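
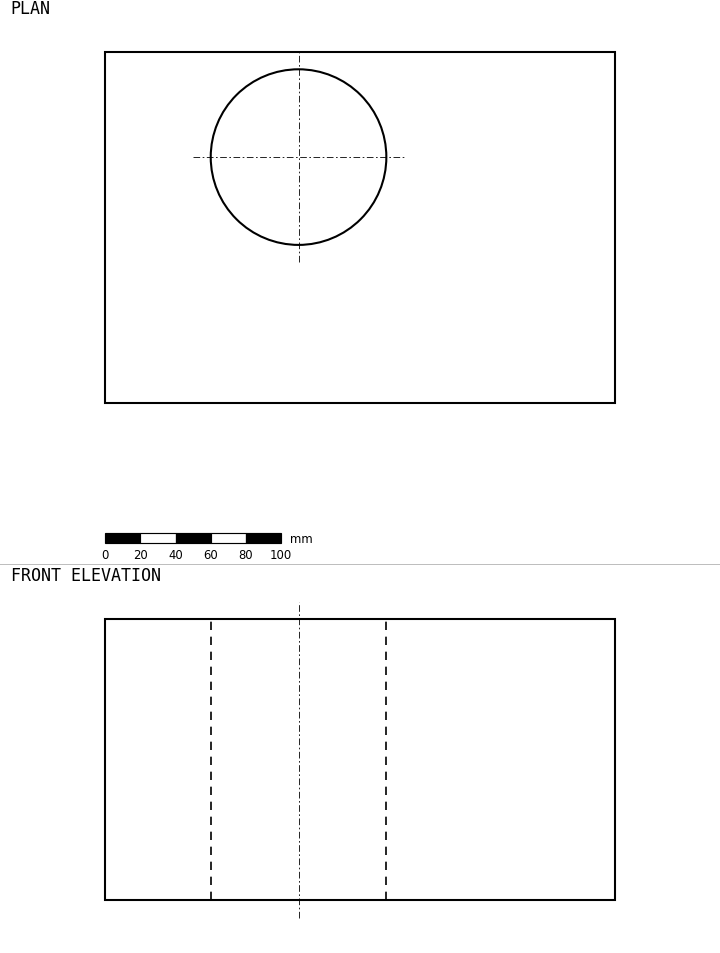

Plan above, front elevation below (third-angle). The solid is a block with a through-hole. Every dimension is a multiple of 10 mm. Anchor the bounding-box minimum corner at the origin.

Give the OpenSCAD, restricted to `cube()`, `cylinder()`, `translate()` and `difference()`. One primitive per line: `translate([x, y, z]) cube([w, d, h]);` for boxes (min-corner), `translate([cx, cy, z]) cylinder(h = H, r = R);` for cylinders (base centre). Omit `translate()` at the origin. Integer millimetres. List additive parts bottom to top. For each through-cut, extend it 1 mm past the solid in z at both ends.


difference() {
  cube([290, 200, 160]);
  translate([110, 140, -1]) cylinder(h = 162, r = 50);
}


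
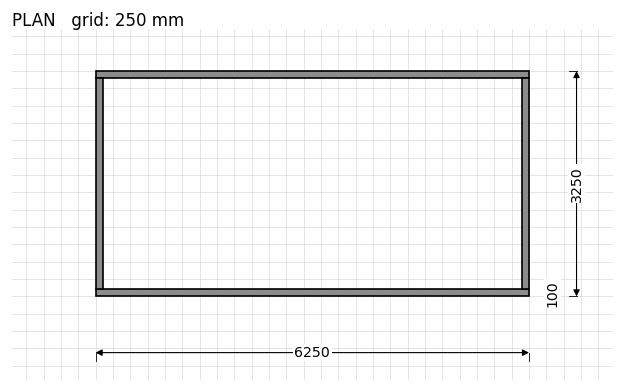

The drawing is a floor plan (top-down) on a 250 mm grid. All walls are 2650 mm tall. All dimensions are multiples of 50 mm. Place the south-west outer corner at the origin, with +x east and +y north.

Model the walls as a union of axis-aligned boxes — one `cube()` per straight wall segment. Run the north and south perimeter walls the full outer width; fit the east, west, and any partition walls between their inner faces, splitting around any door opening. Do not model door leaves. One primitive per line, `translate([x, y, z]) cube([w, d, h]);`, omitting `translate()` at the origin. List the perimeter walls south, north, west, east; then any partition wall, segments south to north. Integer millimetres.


cube([6250, 100, 2650]);
translate([0, 3150, 0]) cube([6250, 100, 2650]);
translate([0, 100, 0]) cube([100, 3050, 2650]);
translate([6150, 100, 0]) cube([100, 3050, 2650]);


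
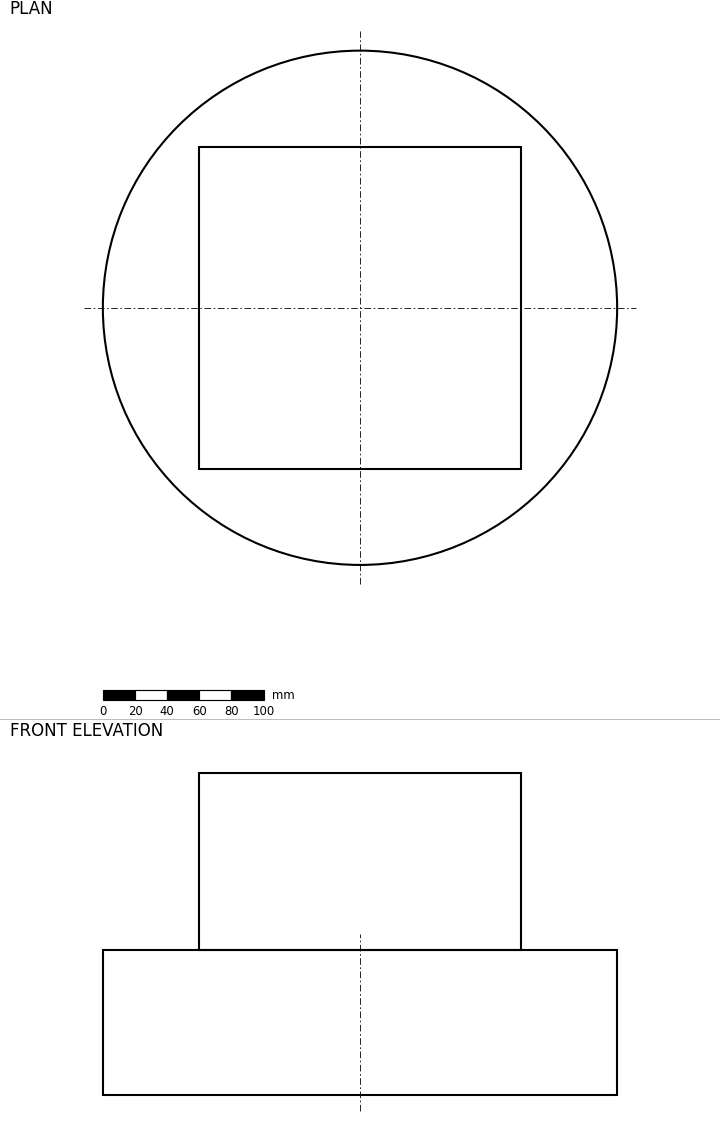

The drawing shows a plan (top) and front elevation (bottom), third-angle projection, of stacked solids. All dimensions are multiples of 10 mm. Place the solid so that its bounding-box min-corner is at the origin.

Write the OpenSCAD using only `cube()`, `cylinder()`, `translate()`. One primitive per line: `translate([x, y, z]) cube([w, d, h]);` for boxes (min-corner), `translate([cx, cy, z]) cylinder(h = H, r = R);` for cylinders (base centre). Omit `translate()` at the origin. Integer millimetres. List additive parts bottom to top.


translate([160, 160, 0]) cylinder(h = 90, r = 160);
translate([60, 60, 90]) cube([200, 200, 110]);


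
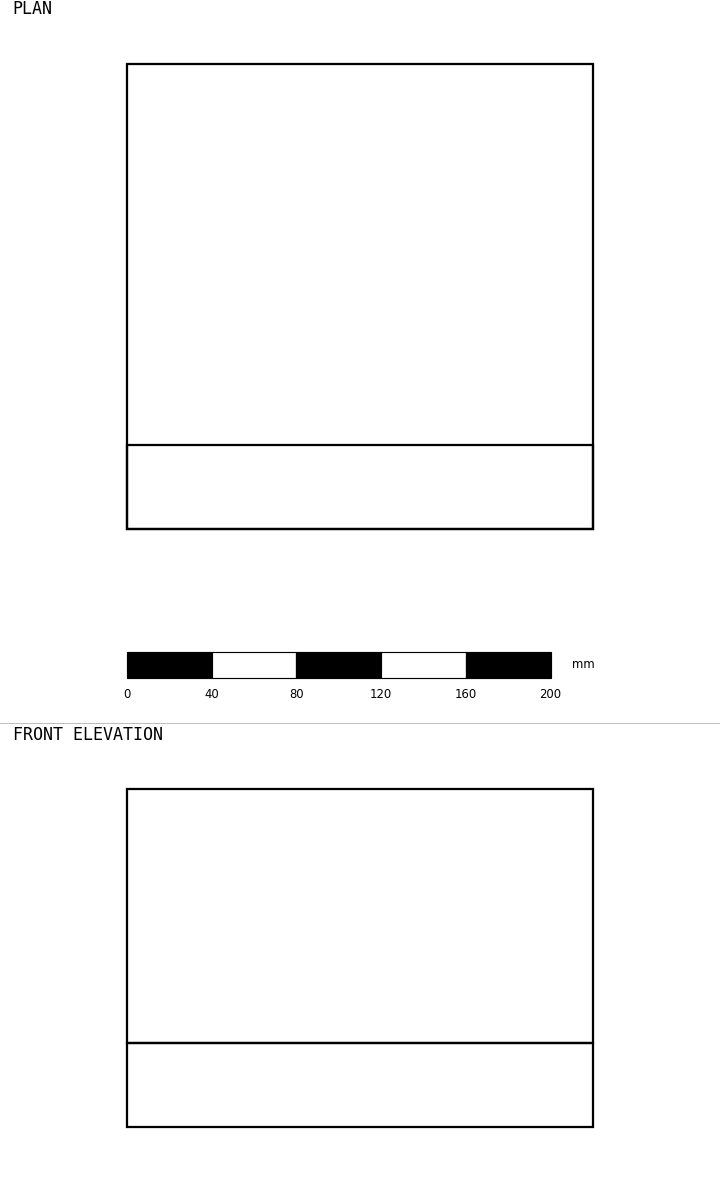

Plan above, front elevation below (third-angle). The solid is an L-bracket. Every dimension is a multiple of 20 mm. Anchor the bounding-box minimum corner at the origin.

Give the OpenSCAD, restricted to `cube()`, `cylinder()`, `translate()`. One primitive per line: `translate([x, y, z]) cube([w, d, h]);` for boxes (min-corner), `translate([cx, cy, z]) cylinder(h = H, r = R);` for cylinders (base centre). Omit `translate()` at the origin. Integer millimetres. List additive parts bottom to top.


cube([220, 220, 40]);
translate([0, 0, 40]) cube([220, 40, 120]);


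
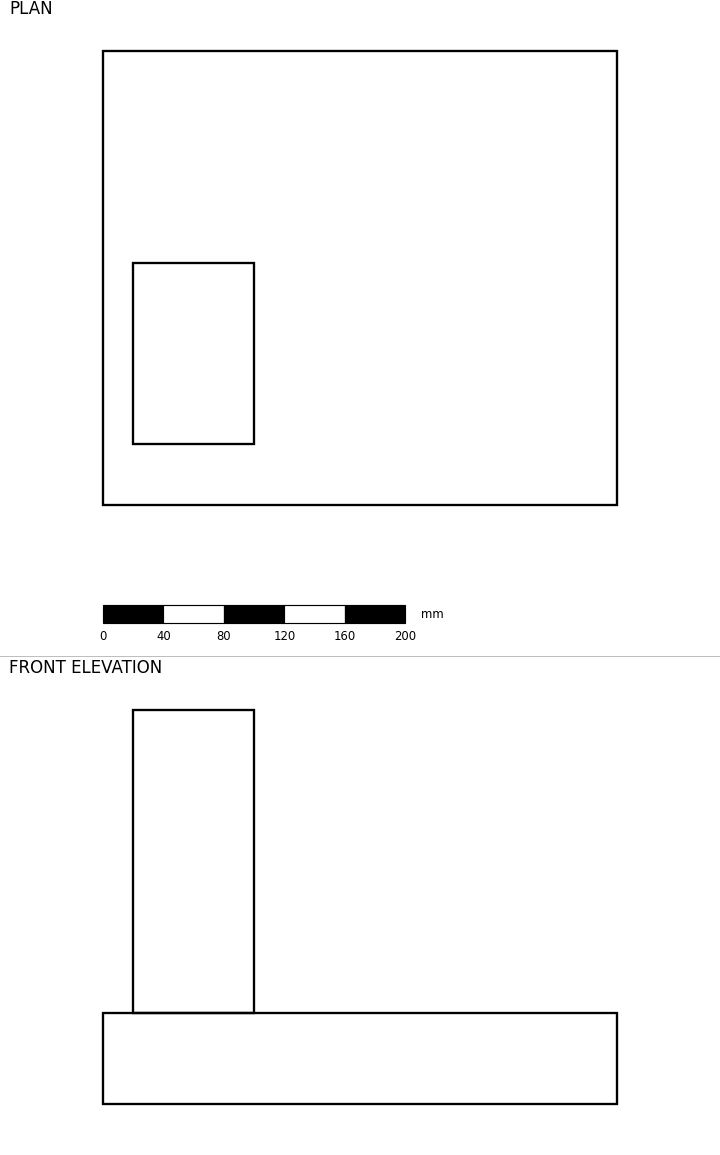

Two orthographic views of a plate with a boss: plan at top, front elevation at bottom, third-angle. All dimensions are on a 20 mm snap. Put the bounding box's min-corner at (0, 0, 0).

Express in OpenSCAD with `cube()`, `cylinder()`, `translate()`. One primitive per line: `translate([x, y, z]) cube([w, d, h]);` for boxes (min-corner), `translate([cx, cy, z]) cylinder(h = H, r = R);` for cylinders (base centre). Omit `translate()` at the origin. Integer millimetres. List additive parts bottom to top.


cube([340, 300, 60]);
translate([20, 40, 60]) cube([80, 120, 200]);


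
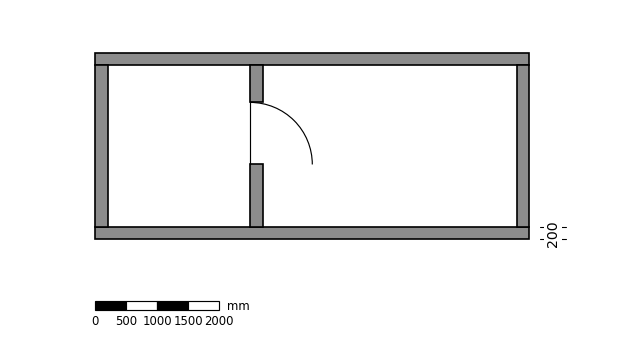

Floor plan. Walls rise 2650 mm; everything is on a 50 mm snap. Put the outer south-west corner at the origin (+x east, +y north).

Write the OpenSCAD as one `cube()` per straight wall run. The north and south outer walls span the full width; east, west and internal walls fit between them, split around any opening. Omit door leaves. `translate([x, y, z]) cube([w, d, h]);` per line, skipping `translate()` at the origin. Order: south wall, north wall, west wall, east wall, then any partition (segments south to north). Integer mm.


cube([7000, 200, 2650]);
translate([0, 2800, 0]) cube([7000, 200, 2650]);
translate([0, 200, 0]) cube([200, 2600, 2650]);
translate([6800, 200, 0]) cube([200, 2600, 2650]);
translate([2500, 200, 0]) cube([200, 1000, 2650]);
translate([2500, 2200, 0]) cube([200, 600, 2650]);


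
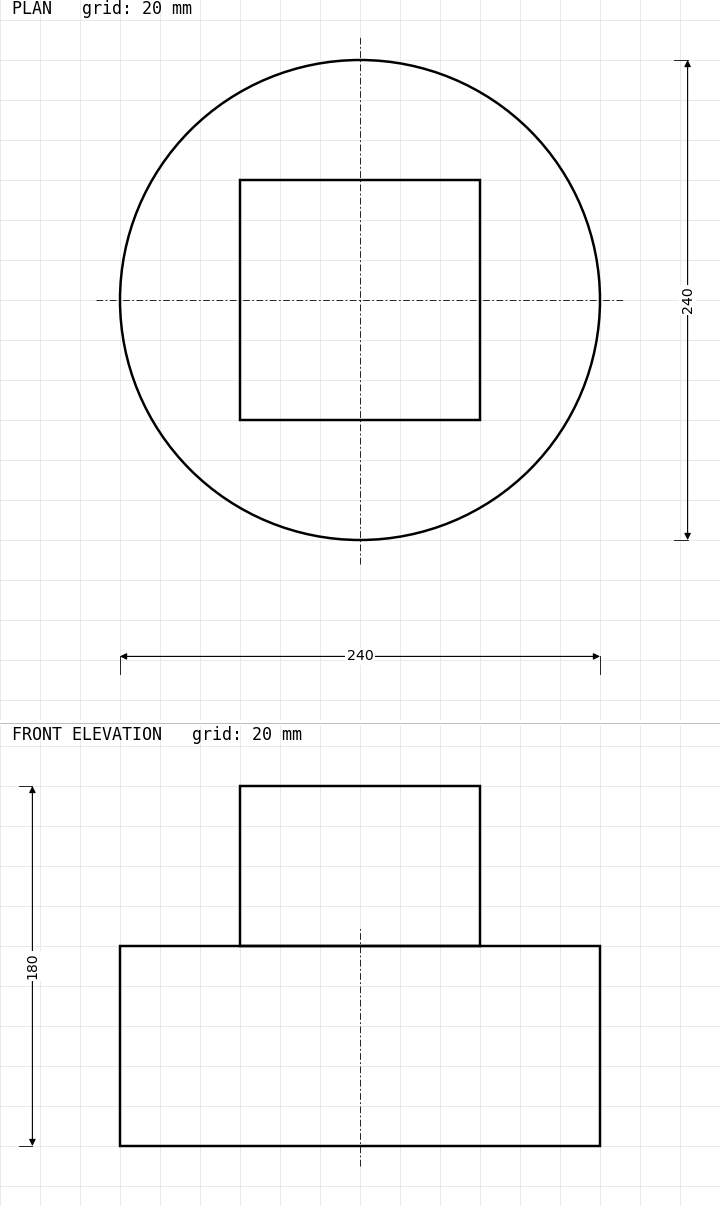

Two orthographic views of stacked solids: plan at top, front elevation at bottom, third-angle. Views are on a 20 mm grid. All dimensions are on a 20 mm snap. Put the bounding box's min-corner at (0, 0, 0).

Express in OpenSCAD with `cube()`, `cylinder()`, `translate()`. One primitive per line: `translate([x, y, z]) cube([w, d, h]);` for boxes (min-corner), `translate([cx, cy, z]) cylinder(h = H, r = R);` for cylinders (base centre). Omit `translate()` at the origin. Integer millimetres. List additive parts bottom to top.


translate([120, 120, 0]) cylinder(h = 100, r = 120);
translate([60, 60, 100]) cube([120, 120, 80]);


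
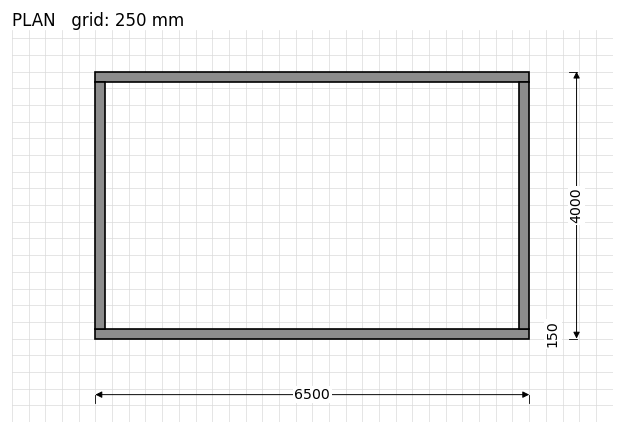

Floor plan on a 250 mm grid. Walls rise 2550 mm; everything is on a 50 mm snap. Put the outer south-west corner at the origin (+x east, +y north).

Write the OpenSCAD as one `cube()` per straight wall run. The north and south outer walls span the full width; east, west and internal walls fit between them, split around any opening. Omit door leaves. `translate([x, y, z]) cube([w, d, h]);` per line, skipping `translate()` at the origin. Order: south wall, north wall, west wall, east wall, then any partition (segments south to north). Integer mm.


cube([6500, 150, 2550]);
translate([0, 3850, 0]) cube([6500, 150, 2550]);
translate([0, 150, 0]) cube([150, 3700, 2550]);
translate([6350, 150, 0]) cube([150, 3700, 2550]);


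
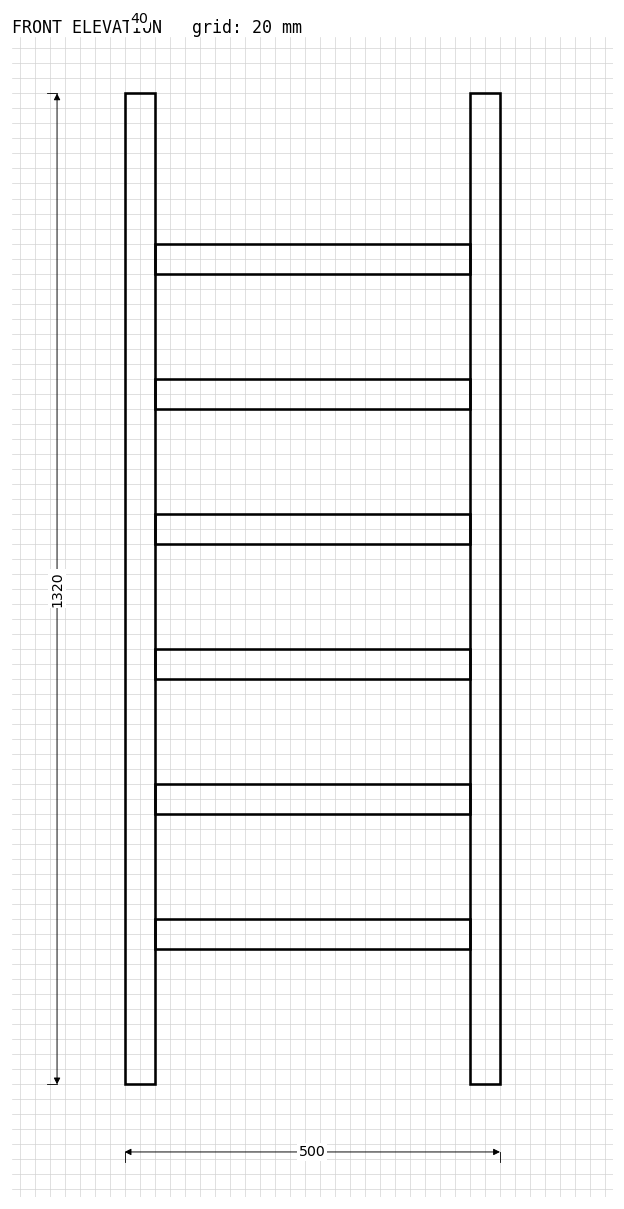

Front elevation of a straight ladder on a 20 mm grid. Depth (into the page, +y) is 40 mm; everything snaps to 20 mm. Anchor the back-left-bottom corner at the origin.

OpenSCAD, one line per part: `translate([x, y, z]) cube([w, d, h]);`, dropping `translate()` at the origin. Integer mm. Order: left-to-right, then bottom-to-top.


cube([40, 40, 1320]);
translate([40, 0, 180]) cube([420, 40, 40]);
translate([40, 0, 360]) cube([420, 40, 40]);
translate([40, 0, 540]) cube([420, 40, 40]);
translate([40, 0, 720]) cube([420, 40, 40]);
translate([40, 0, 900]) cube([420, 40, 40]);
translate([40, 0, 1080]) cube([420, 40, 40]);
translate([460, 0, 0]) cube([40, 40, 1320]);


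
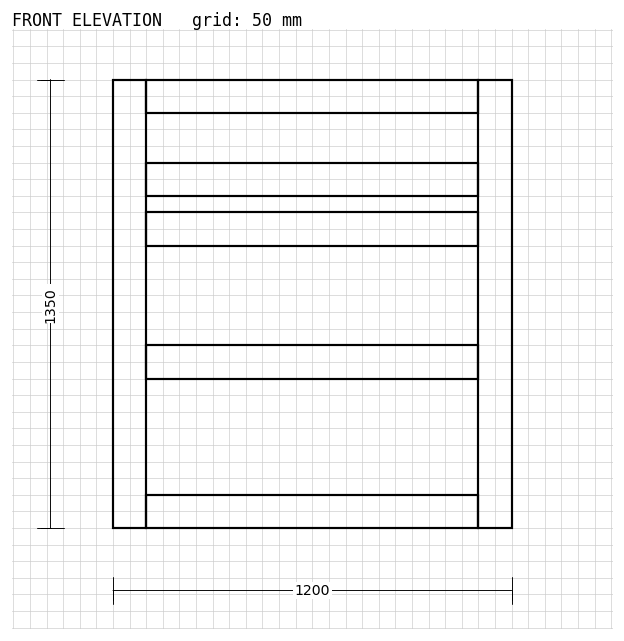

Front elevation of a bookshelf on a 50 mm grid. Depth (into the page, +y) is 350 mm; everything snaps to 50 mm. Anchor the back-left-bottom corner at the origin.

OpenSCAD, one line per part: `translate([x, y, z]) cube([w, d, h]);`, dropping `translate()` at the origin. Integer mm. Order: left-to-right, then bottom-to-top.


cube([100, 350, 1350]);
translate([100, 0, 0]) cube([1000, 350, 100]);
translate([100, 0, 450]) cube([1000, 350, 100]);
translate([100, 0, 850]) cube([1000, 350, 100]);
translate([100, 0, 1000]) cube([1000, 350, 100]);
translate([100, 0, 1250]) cube([1000, 350, 100]);
translate([1100, 0, 0]) cube([100, 350, 1350]);


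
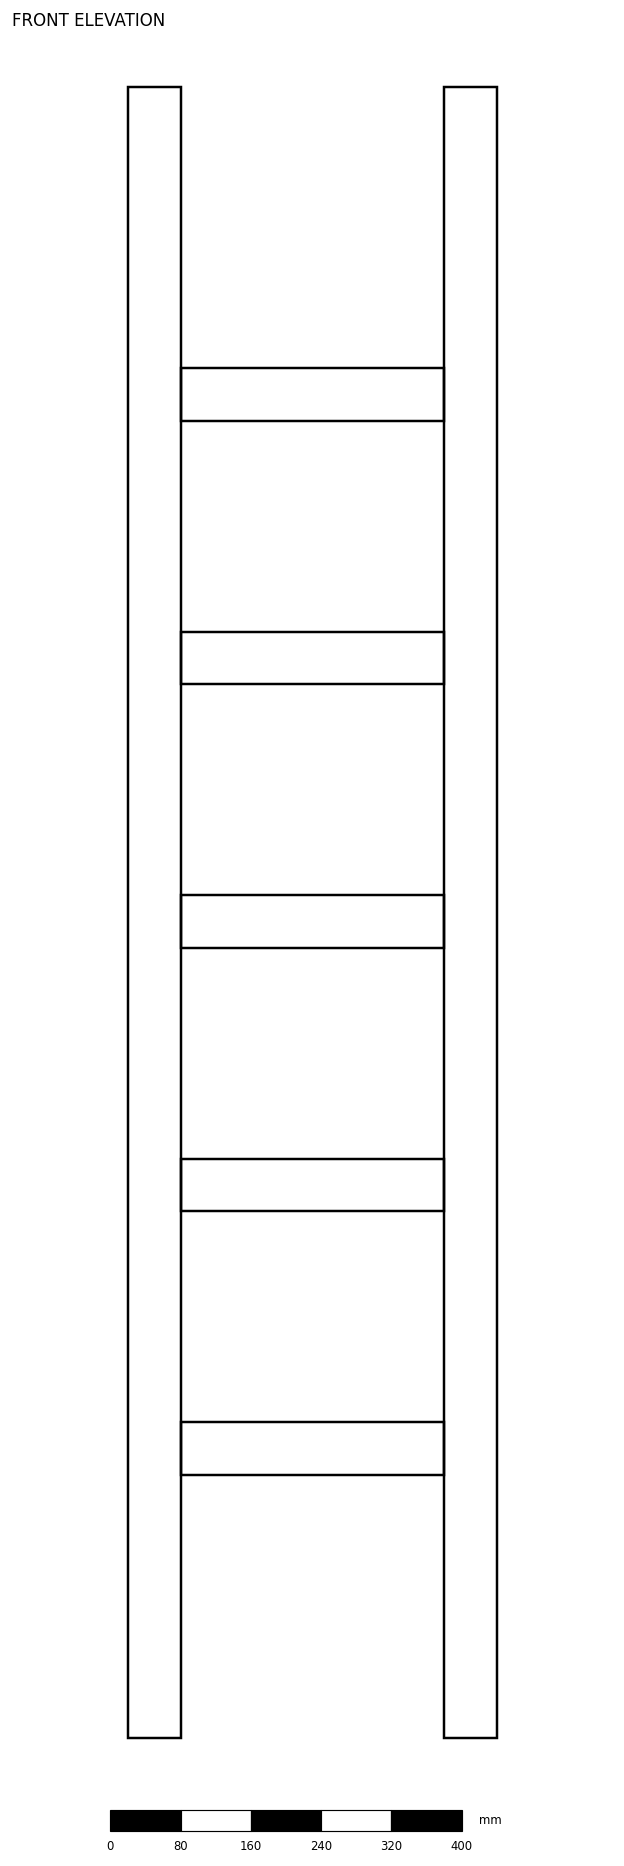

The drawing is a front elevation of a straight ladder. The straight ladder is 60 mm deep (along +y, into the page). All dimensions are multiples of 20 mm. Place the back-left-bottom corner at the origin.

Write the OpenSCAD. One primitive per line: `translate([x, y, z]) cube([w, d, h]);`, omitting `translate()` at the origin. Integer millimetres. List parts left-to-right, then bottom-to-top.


cube([60, 60, 1880]);
translate([60, 0, 300]) cube([300, 60, 60]);
translate([60, 0, 600]) cube([300, 60, 60]);
translate([60, 0, 900]) cube([300, 60, 60]);
translate([60, 0, 1200]) cube([300, 60, 60]);
translate([60, 0, 1500]) cube([300, 60, 60]);
translate([360, 0, 0]) cube([60, 60, 1880]);


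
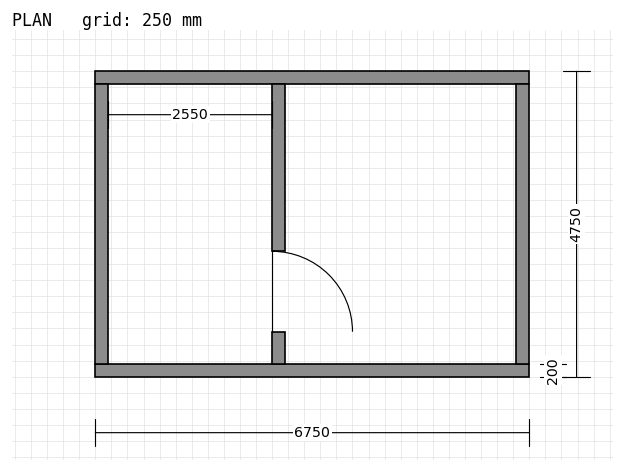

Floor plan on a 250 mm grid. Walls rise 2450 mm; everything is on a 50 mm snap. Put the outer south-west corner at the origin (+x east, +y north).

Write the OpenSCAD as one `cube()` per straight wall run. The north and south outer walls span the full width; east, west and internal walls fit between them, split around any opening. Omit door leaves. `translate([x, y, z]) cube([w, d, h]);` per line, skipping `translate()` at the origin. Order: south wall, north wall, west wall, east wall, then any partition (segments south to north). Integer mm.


cube([6750, 200, 2450]);
translate([0, 4550, 0]) cube([6750, 200, 2450]);
translate([0, 200, 0]) cube([200, 4350, 2450]);
translate([6550, 200, 0]) cube([200, 4350, 2450]);
translate([2750, 200, 0]) cube([200, 500, 2450]);
translate([2750, 1950, 0]) cube([200, 2600, 2450]);


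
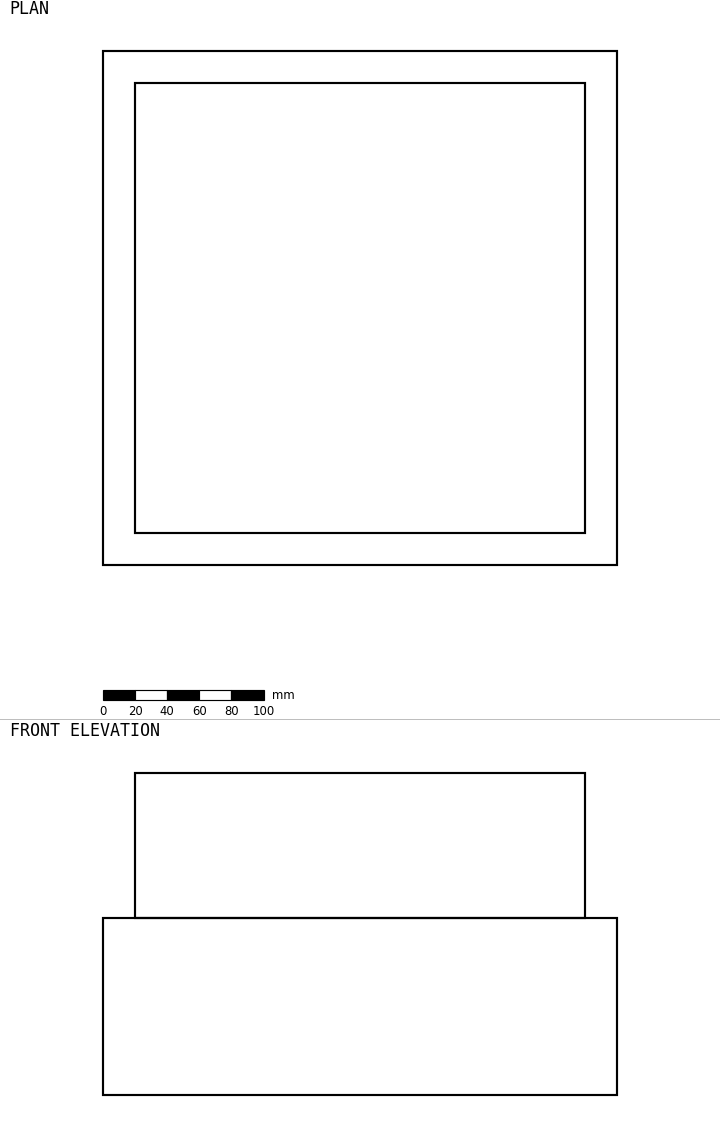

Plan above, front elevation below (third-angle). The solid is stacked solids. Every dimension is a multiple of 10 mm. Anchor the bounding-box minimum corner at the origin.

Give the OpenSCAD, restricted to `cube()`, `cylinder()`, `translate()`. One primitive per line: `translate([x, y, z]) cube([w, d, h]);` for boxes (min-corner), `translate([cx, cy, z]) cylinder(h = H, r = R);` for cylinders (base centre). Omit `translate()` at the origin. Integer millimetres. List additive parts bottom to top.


cube([320, 320, 110]);
translate([20, 20, 110]) cube([280, 280, 90]);


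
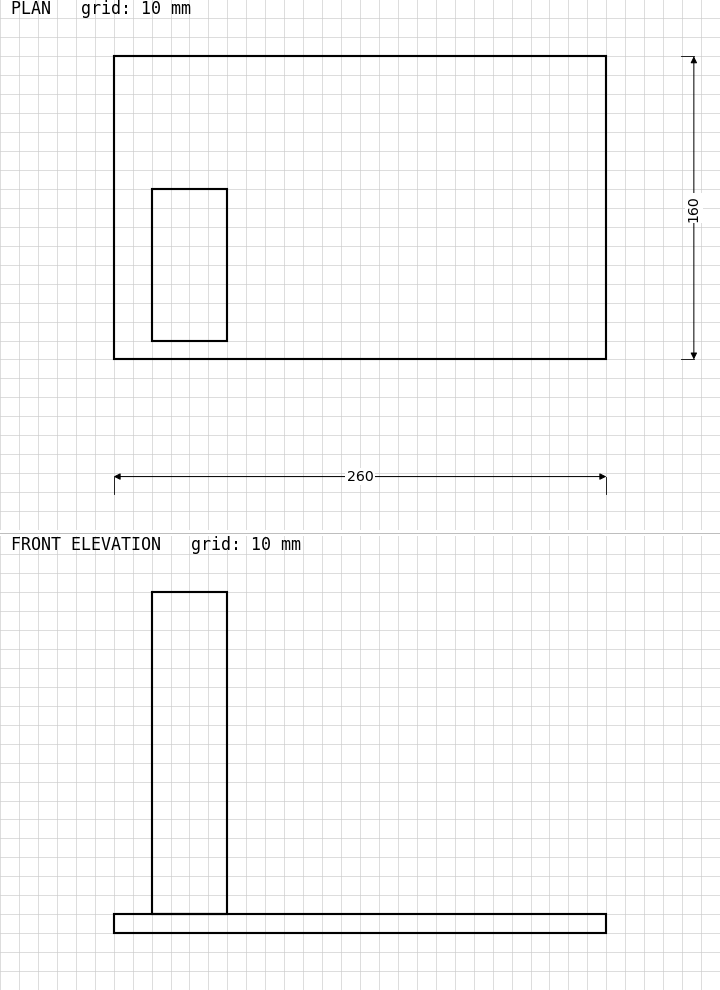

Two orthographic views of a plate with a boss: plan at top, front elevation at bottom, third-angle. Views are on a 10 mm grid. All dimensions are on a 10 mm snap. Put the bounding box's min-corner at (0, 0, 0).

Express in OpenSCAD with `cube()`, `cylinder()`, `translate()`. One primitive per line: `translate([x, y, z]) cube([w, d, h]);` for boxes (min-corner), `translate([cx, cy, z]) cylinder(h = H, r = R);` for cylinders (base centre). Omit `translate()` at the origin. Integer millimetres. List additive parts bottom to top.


cube([260, 160, 10]);
translate([20, 10, 10]) cube([40, 80, 170]);


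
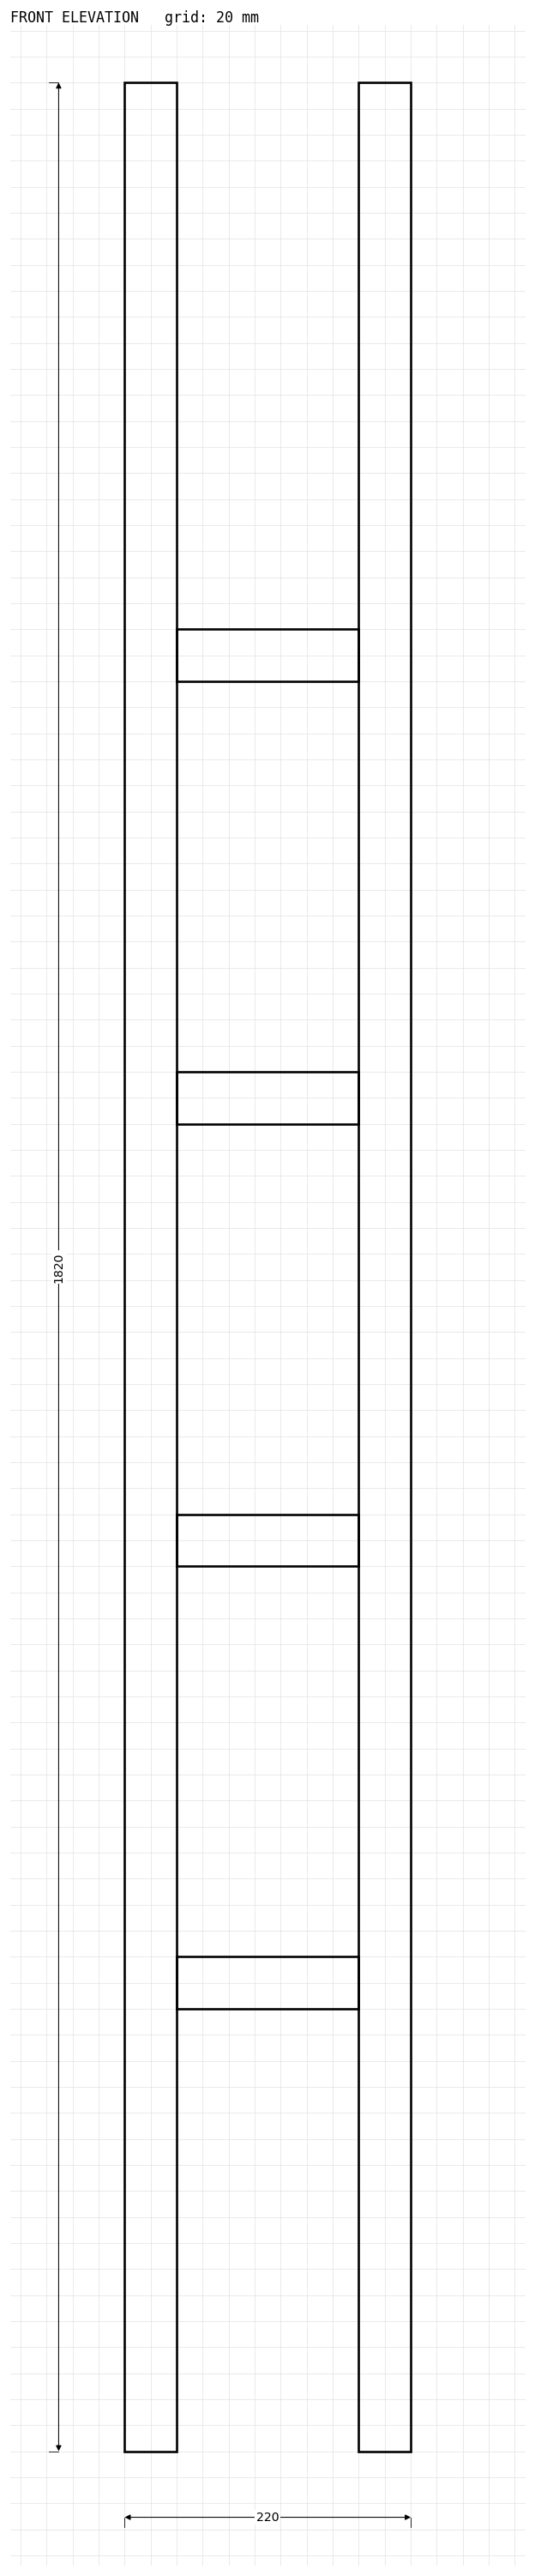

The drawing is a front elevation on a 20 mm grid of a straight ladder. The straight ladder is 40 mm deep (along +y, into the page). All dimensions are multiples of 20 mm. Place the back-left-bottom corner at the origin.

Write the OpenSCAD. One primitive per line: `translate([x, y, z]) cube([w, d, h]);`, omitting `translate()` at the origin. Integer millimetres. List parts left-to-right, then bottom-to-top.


cube([40, 40, 1820]);
translate([40, 0, 340]) cube([140, 40, 40]);
translate([40, 0, 680]) cube([140, 40, 40]);
translate([40, 0, 1020]) cube([140, 40, 40]);
translate([40, 0, 1360]) cube([140, 40, 40]);
translate([180, 0, 0]) cube([40, 40, 1820]);


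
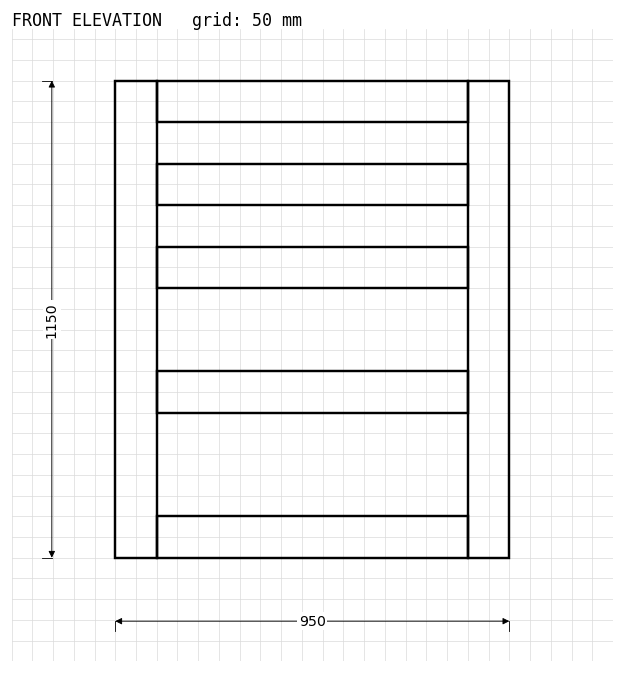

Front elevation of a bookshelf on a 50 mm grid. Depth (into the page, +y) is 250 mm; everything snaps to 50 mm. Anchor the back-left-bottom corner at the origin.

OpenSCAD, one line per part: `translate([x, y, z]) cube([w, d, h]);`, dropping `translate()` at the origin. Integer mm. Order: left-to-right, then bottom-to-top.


cube([100, 250, 1150]);
translate([100, 0, 0]) cube([750, 250, 100]);
translate([100, 0, 350]) cube([750, 250, 100]);
translate([100, 0, 650]) cube([750, 250, 100]);
translate([100, 0, 850]) cube([750, 250, 100]);
translate([100, 0, 1050]) cube([750, 250, 100]);
translate([850, 0, 0]) cube([100, 250, 1150]);


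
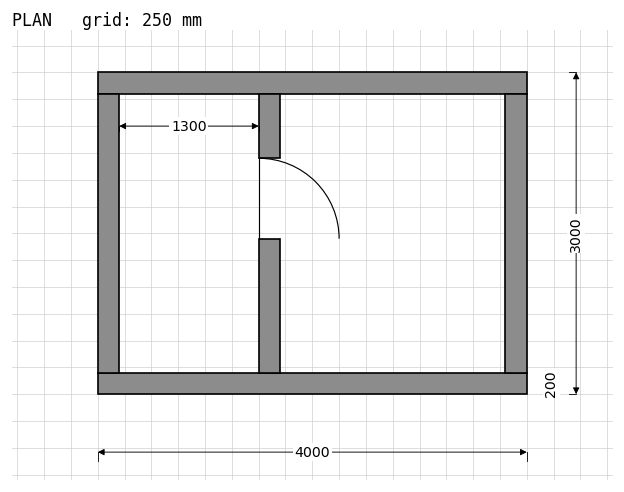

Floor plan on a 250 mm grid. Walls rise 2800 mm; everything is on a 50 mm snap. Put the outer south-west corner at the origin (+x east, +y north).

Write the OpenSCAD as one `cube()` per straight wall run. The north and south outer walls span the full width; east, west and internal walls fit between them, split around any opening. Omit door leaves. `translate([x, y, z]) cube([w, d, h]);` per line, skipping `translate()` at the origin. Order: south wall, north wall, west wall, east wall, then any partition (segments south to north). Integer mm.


cube([4000, 200, 2800]);
translate([0, 2800, 0]) cube([4000, 200, 2800]);
translate([0, 200, 0]) cube([200, 2600, 2800]);
translate([3800, 200, 0]) cube([200, 2600, 2800]);
translate([1500, 200, 0]) cube([200, 1250, 2800]);
translate([1500, 2200, 0]) cube([200, 600, 2800]);


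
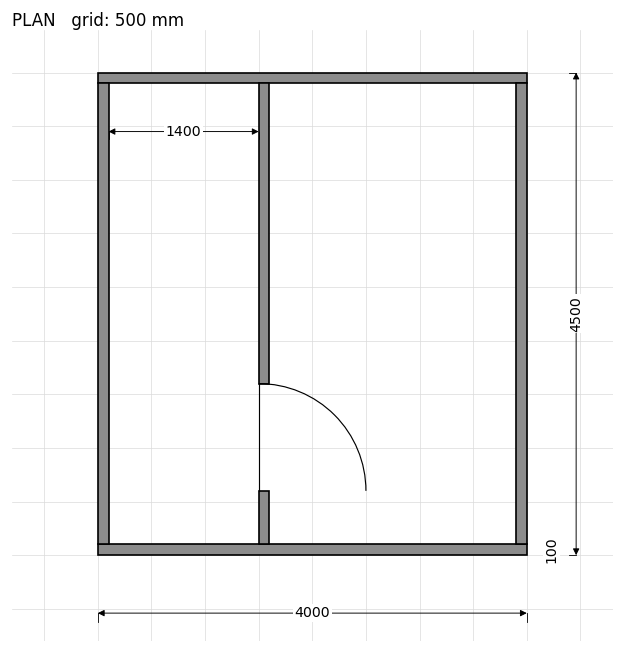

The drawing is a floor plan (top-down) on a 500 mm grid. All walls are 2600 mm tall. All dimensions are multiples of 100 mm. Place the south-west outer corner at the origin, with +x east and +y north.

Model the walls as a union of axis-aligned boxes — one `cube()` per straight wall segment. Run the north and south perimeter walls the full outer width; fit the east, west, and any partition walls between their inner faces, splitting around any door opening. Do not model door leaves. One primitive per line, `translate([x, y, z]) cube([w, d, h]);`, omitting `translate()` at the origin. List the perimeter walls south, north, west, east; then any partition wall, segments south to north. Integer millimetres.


cube([4000, 100, 2600]);
translate([0, 4400, 0]) cube([4000, 100, 2600]);
translate([0, 100, 0]) cube([100, 4300, 2600]);
translate([3900, 100, 0]) cube([100, 4300, 2600]);
translate([1500, 100, 0]) cube([100, 500, 2600]);
translate([1500, 1600, 0]) cube([100, 2800, 2600]);


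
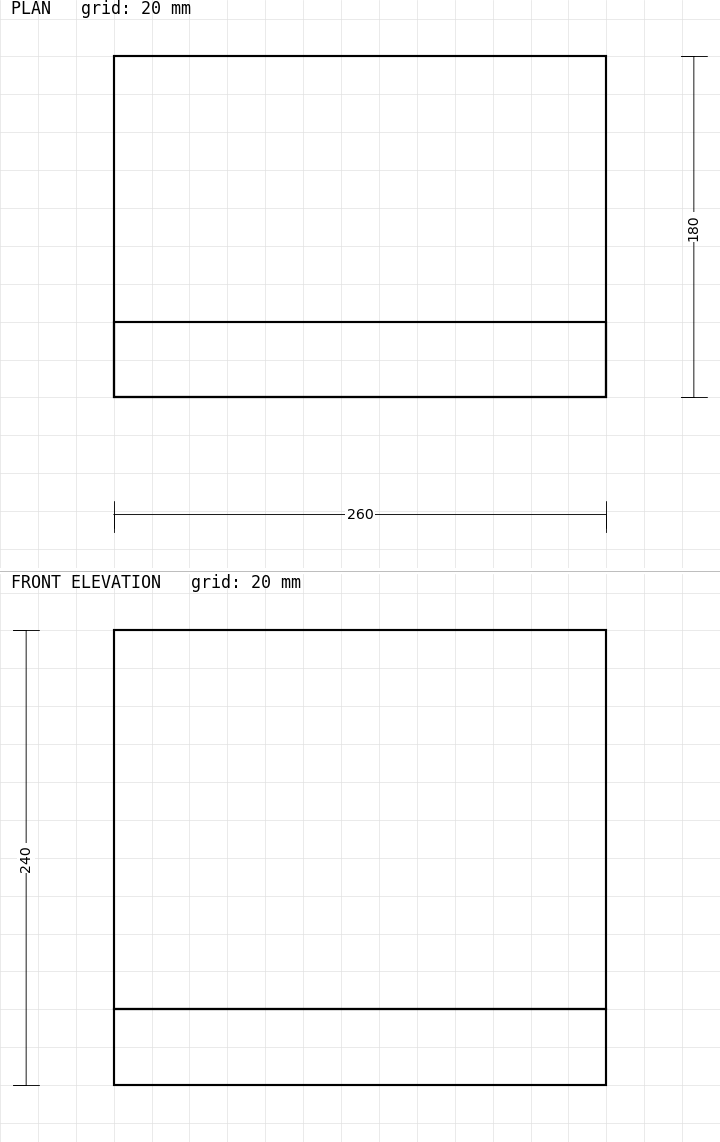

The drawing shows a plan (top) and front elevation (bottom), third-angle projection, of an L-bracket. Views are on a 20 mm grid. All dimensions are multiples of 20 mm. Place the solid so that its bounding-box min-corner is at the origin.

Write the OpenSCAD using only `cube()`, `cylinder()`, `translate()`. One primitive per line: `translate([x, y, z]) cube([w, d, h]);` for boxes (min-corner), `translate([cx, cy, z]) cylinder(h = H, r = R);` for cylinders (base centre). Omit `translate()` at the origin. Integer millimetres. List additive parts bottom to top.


cube([260, 180, 40]);
translate([0, 0, 40]) cube([260, 40, 200]);


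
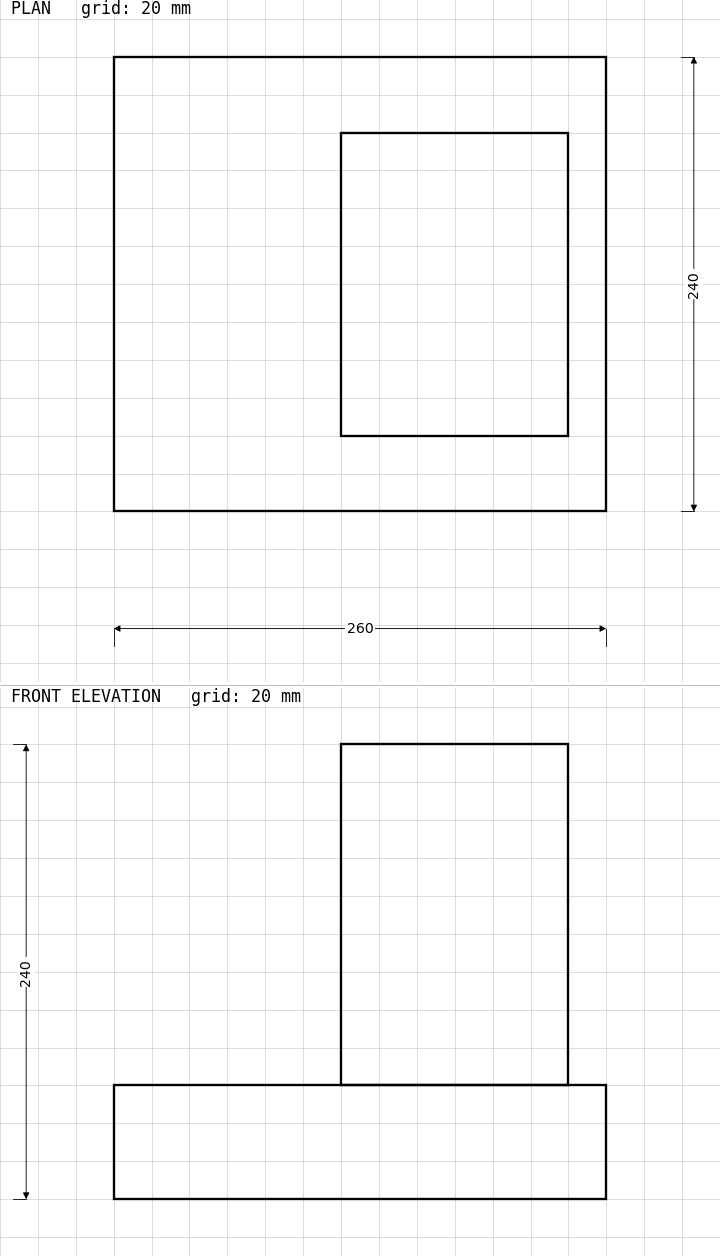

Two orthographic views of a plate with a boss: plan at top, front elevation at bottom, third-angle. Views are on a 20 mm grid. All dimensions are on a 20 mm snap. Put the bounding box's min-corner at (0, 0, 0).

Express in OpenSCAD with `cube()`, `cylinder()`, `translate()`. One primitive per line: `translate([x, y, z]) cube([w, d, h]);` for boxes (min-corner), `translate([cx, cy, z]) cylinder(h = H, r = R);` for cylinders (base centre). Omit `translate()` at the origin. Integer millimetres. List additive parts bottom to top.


cube([260, 240, 60]);
translate([120, 40, 60]) cube([120, 160, 180]);


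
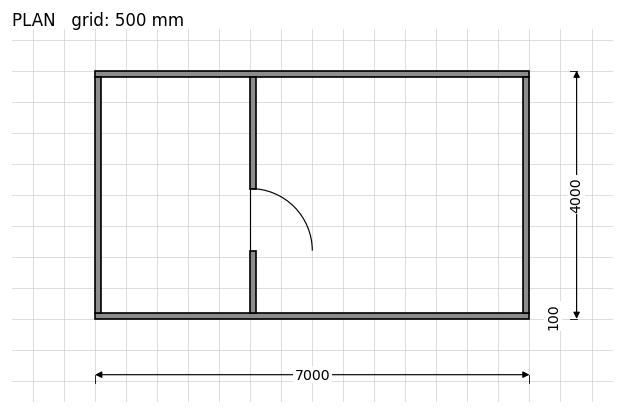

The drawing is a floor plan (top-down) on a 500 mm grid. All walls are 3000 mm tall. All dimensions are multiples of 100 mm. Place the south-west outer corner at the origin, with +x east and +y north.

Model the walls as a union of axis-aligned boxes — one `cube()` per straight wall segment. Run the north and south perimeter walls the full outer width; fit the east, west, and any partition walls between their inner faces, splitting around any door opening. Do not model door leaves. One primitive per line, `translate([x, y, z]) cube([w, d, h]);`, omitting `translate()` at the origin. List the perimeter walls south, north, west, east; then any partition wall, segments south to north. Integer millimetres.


cube([7000, 100, 3000]);
translate([0, 3900, 0]) cube([7000, 100, 3000]);
translate([0, 100, 0]) cube([100, 3800, 3000]);
translate([6900, 100, 0]) cube([100, 3800, 3000]);
translate([2500, 100, 0]) cube([100, 1000, 3000]);
translate([2500, 2100, 0]) cube([100, 1800, 3000]);


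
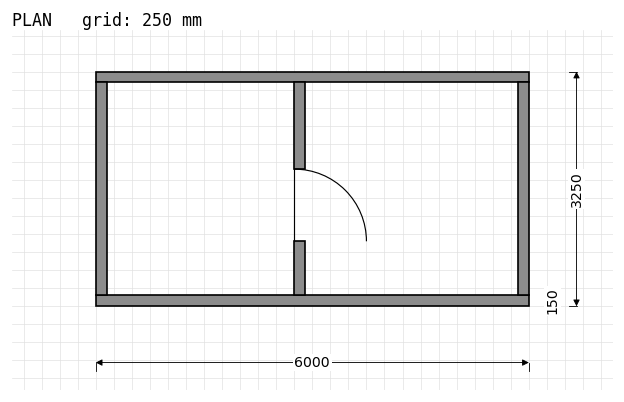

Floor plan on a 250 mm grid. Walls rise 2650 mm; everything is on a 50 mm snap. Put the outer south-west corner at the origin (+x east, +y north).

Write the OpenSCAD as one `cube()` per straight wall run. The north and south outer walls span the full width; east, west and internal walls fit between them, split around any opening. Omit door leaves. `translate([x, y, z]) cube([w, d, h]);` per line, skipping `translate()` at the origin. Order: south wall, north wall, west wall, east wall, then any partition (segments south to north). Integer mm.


cube([6000, 150, 2650]);
translate([0, 3100, 0]) cube([6000, 150, 2650]);
translate([0, 150, 0]) cube([150, 2950, 2650]);
translate([5850, 150, 0]) cube([150, 2950, 2650]);
translate([2750, 150, 0]) cube([150, 750, 2650]);
translate([2750, 1900, 0]) cube([150, 1200, 2650]);


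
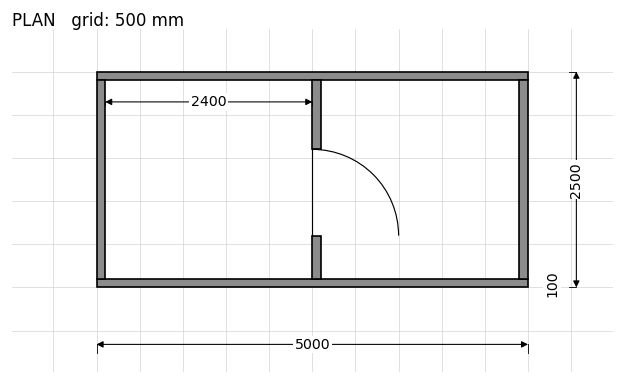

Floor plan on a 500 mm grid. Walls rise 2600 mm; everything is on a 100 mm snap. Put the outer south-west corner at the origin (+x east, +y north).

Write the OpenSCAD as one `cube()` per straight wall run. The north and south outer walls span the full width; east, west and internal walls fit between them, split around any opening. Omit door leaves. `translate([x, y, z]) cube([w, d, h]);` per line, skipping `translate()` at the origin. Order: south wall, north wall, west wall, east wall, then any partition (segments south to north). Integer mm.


cube([5000, 100, 2600]);
translate([0, 2400, 0]) cube([5000, 100, 2600]);
translate([0, 100, 0]) cube([100, 2300, 2600]);
translate([4900, 100, 0]) cube([100, 2300, 2600]);
translate([2500, 100, 0]) cube([100, 500, 2600]);
translate([2500, 1600, 0]) cube([100, 800, 2600]);


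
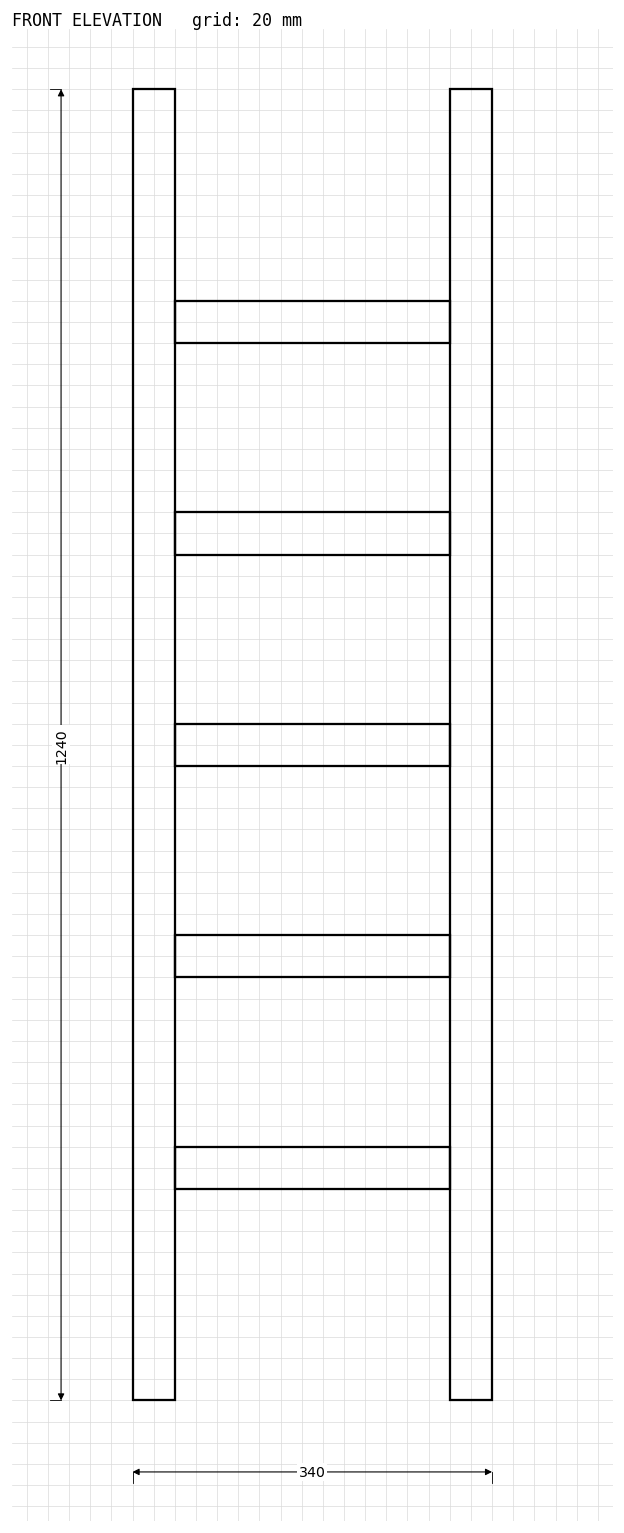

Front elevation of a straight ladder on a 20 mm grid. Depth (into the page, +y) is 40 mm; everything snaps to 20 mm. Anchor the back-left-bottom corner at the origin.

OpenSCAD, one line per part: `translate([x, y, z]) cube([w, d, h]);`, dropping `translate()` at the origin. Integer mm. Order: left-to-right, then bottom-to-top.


cube([40, 40, 1240]);
translate([40, 0, 200]) cube([260, 40, 40]);
translate([40, 0, 400]) cube([260, 40, 40]);
translate([40, 0, 600]) cube([260, 40, 40]);
translate([40, 0, 800]) cube([260, 40, 40]);
translate([40, 0, 1000]) cube([260, 40, 40]);
translate([300, 0, 0]) cube([40, 40, 1240]);


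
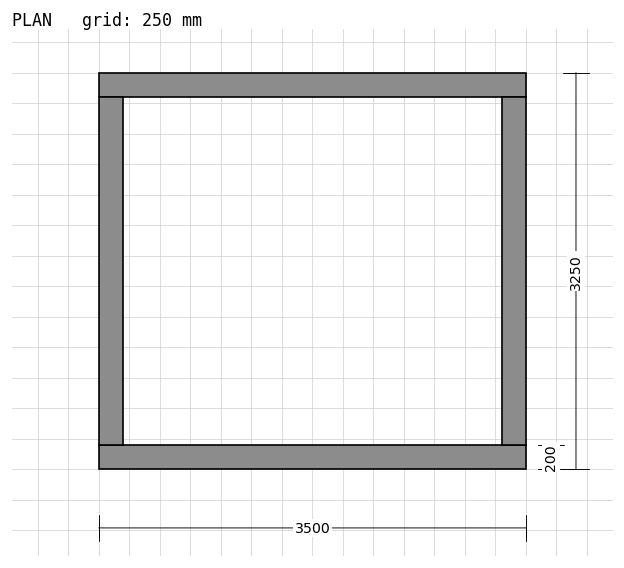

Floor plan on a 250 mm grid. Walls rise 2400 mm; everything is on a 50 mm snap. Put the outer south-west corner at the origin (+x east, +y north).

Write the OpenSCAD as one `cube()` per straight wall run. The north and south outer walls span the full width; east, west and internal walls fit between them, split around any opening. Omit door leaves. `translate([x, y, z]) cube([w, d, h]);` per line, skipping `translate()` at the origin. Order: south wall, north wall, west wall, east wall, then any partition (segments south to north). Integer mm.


cube([3500, 200, 2400]);
translate([0, 3050, 0]) cube([3500, 200, 2400]);
translate([0, 200, 0]) cube([200, 2850, 2400]);
translate([3300, 200, 0]) cube([200, 2850, 2400]);


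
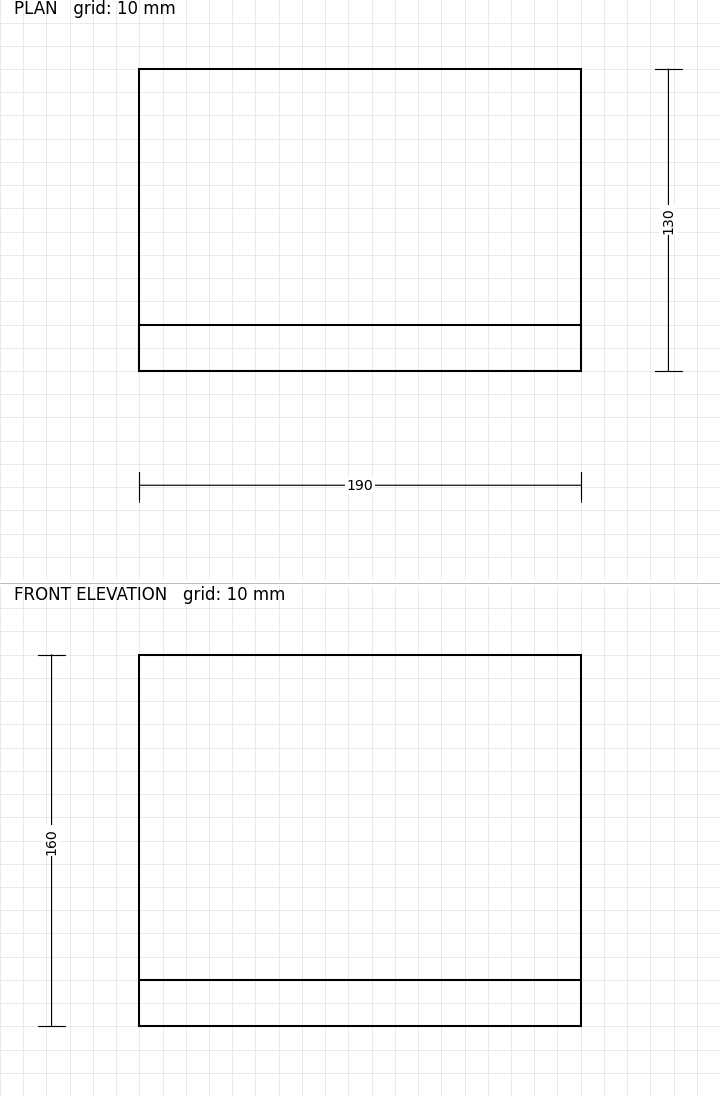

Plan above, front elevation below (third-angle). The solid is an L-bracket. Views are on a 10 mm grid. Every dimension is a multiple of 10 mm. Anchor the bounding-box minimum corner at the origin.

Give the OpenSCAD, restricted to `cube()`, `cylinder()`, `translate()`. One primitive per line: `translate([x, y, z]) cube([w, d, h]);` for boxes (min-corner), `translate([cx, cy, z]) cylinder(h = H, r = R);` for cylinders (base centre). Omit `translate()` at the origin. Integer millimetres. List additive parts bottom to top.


cube([190, 130, 20]);
translate([0, 0, 20]) cube([190, 20, 140]);


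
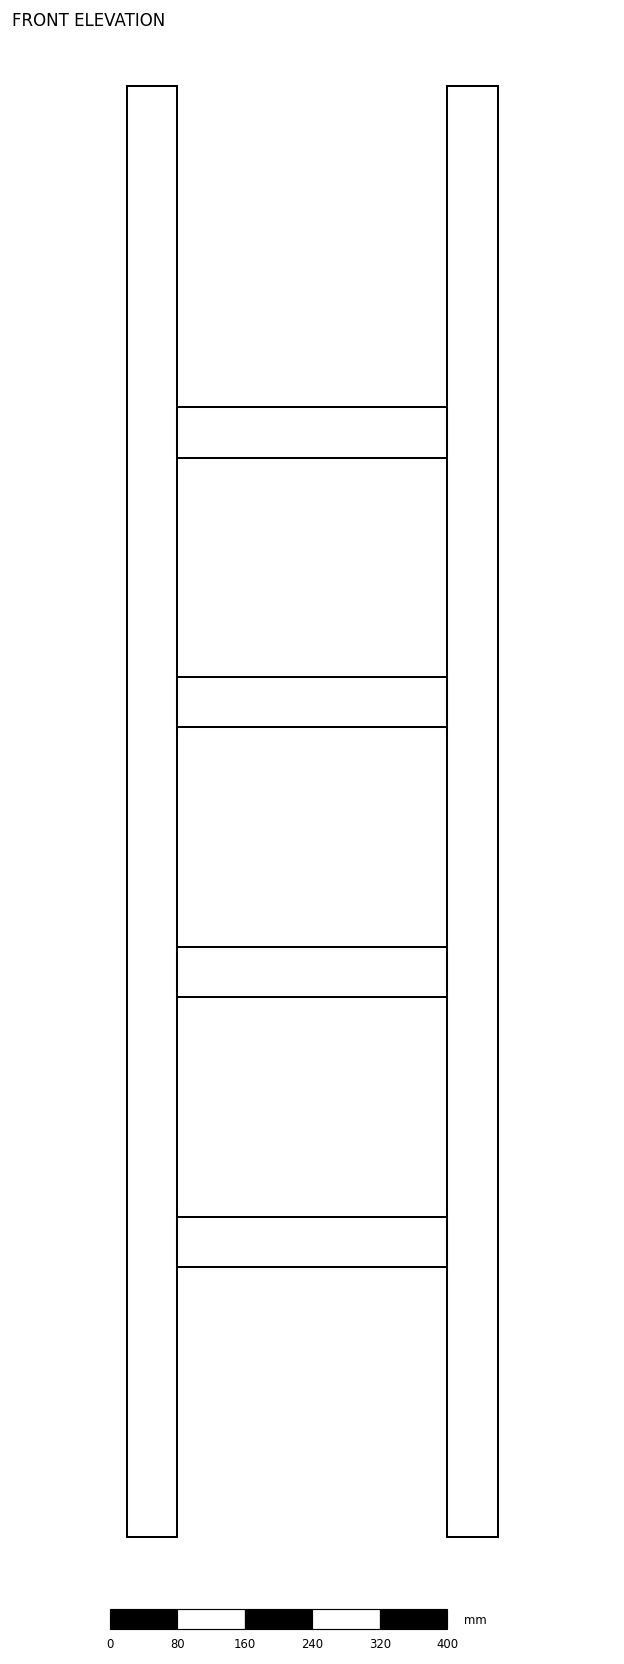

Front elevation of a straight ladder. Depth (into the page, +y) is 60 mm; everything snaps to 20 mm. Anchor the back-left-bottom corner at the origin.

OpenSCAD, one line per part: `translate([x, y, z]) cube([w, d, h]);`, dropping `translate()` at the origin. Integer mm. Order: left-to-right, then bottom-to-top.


cube([60, 60, 1720]);
translate([60, 0, 320]) cube([320, 60, 60]);
translate([60, 0, 640]) cube([320, 60, 60]);
translate([60, 0, 960]) cube([320, 60, 60]);
translate([60, 0, 1280]) cube([320, 60, 60]);
translate([380, 0, 0]) cube([60, 60, 1720]);


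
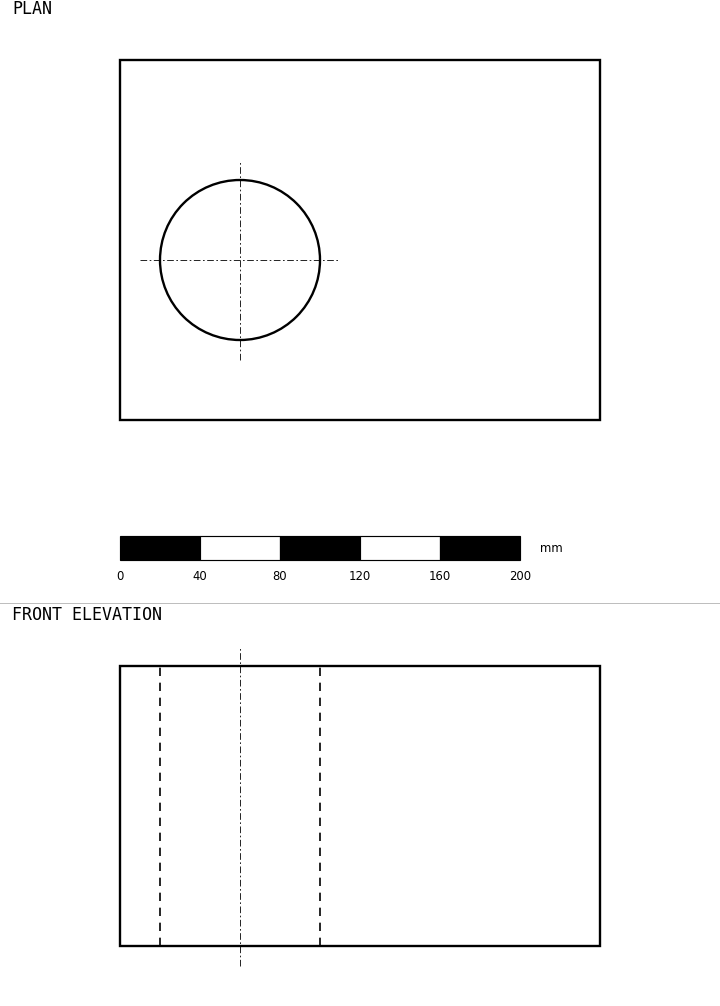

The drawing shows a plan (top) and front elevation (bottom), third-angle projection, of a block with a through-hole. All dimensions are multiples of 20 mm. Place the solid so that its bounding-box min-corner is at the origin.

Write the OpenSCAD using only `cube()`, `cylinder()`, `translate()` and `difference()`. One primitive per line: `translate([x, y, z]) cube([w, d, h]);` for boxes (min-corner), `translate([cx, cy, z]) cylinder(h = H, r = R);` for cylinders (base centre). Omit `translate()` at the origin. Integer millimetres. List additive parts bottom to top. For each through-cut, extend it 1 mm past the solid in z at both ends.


difference() {
  cube([240, 180, 140]);
  translate([60, 80, -1]) cylinder(h = 142, r = 40);
}


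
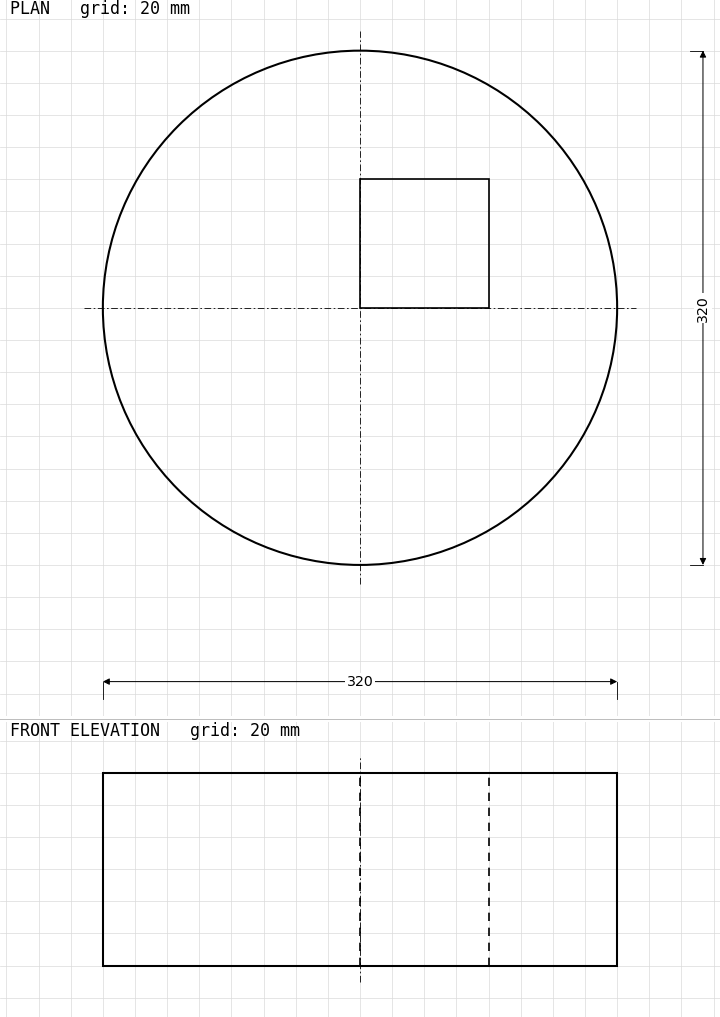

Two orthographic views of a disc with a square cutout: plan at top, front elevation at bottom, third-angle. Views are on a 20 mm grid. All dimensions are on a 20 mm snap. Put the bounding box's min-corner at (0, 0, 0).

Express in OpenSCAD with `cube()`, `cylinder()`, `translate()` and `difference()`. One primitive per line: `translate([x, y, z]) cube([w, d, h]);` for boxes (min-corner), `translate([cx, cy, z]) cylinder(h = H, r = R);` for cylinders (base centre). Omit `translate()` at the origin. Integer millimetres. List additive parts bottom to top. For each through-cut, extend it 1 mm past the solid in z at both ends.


difference() {
  translate([160, 160, 0]) cylinder(h = 120, r = 160);
  translate([160, 160, -1]) cube([80, 80, 122]);
}


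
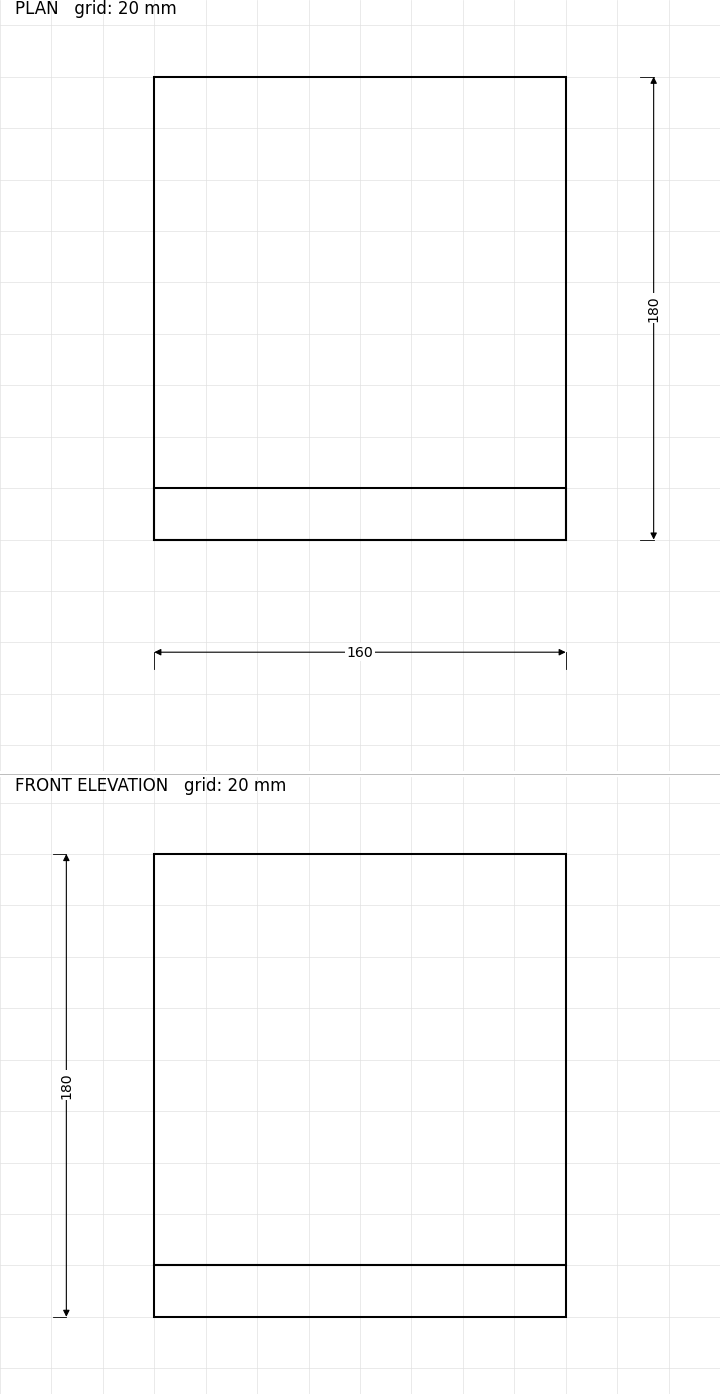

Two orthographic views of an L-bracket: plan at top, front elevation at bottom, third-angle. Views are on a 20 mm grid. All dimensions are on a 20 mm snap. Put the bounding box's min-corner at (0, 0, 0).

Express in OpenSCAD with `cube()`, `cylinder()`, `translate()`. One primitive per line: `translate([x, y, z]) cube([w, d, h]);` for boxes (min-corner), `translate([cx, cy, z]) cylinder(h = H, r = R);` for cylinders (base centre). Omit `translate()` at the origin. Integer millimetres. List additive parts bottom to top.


cube([160, 180, 20]);
translate([0, 0, 20]) cube([160, 20, 160]);


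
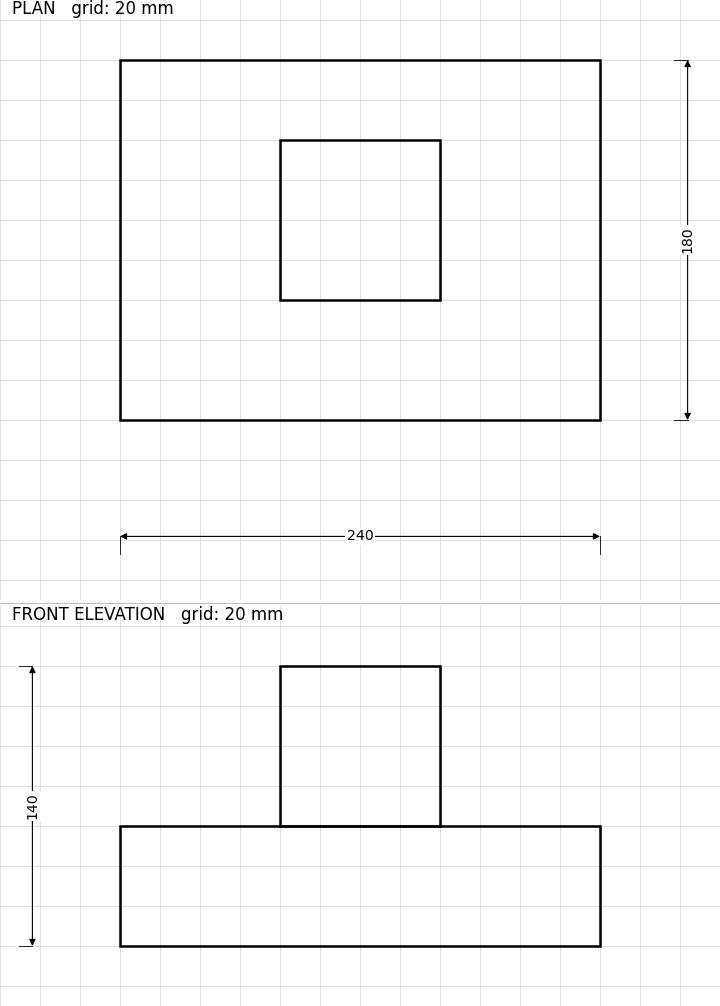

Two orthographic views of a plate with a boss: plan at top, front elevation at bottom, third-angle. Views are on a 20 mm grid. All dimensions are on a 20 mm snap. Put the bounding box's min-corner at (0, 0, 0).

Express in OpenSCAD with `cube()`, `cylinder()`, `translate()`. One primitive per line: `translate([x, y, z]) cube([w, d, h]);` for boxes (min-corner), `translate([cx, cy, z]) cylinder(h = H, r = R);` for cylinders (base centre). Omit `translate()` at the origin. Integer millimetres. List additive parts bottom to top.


cube([240, 180, 60]);
translate([80, 60, 60]) cube([80, 80, 80]);


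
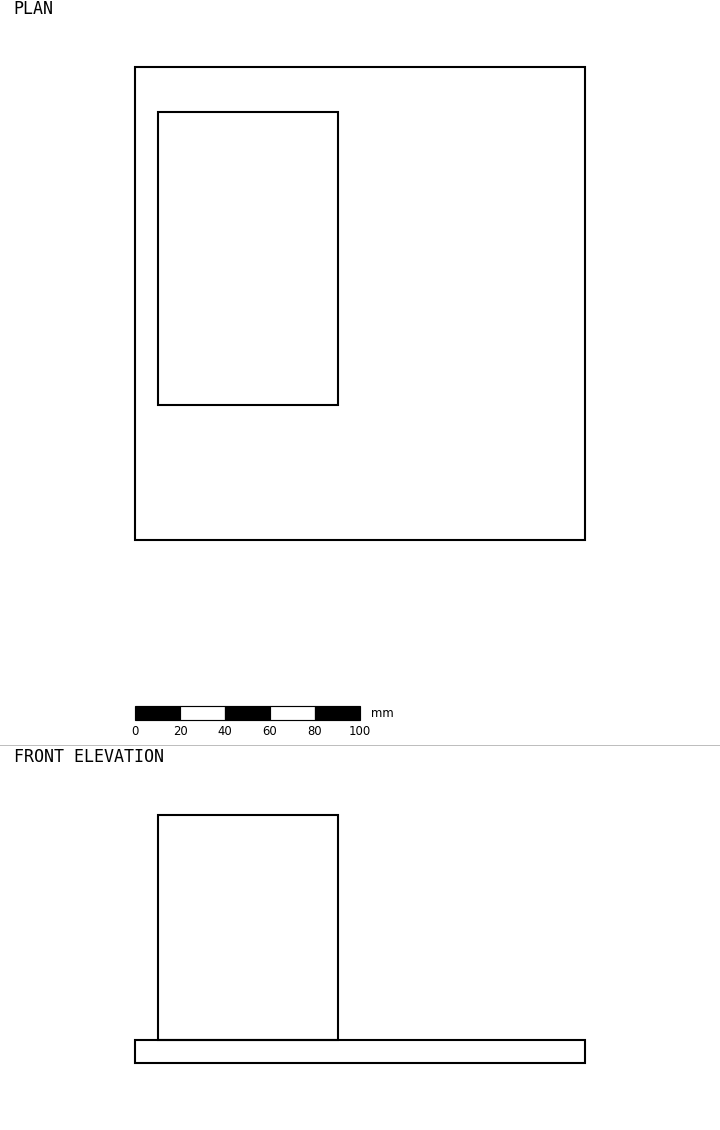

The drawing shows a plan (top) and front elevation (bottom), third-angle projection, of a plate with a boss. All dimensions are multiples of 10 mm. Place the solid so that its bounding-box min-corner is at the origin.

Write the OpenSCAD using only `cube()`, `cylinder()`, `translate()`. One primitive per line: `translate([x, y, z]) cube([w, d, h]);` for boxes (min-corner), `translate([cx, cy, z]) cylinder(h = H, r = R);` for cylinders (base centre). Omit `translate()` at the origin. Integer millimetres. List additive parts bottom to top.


cube([200, 210, 10]);
translate([10, 60, 10]) cube([80, 130, 100]);


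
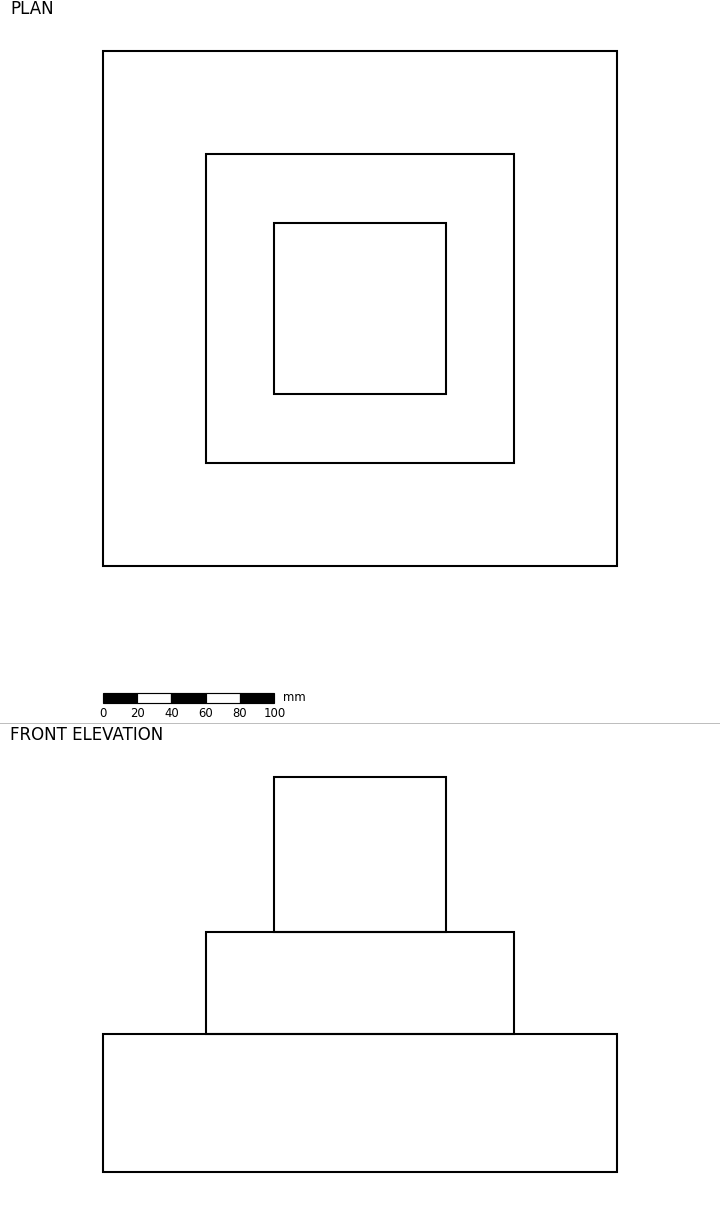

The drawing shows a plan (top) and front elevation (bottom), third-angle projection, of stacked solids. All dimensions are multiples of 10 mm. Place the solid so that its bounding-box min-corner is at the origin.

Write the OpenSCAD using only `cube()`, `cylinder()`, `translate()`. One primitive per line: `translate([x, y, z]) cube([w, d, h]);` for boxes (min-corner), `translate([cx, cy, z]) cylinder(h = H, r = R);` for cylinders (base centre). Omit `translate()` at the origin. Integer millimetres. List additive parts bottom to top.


cube([300, 300, 80]);
translate([60, 60, 80]) cube([180, 180, 60]);
translate([100, 100, 140]) cube([100, 100, 90]);


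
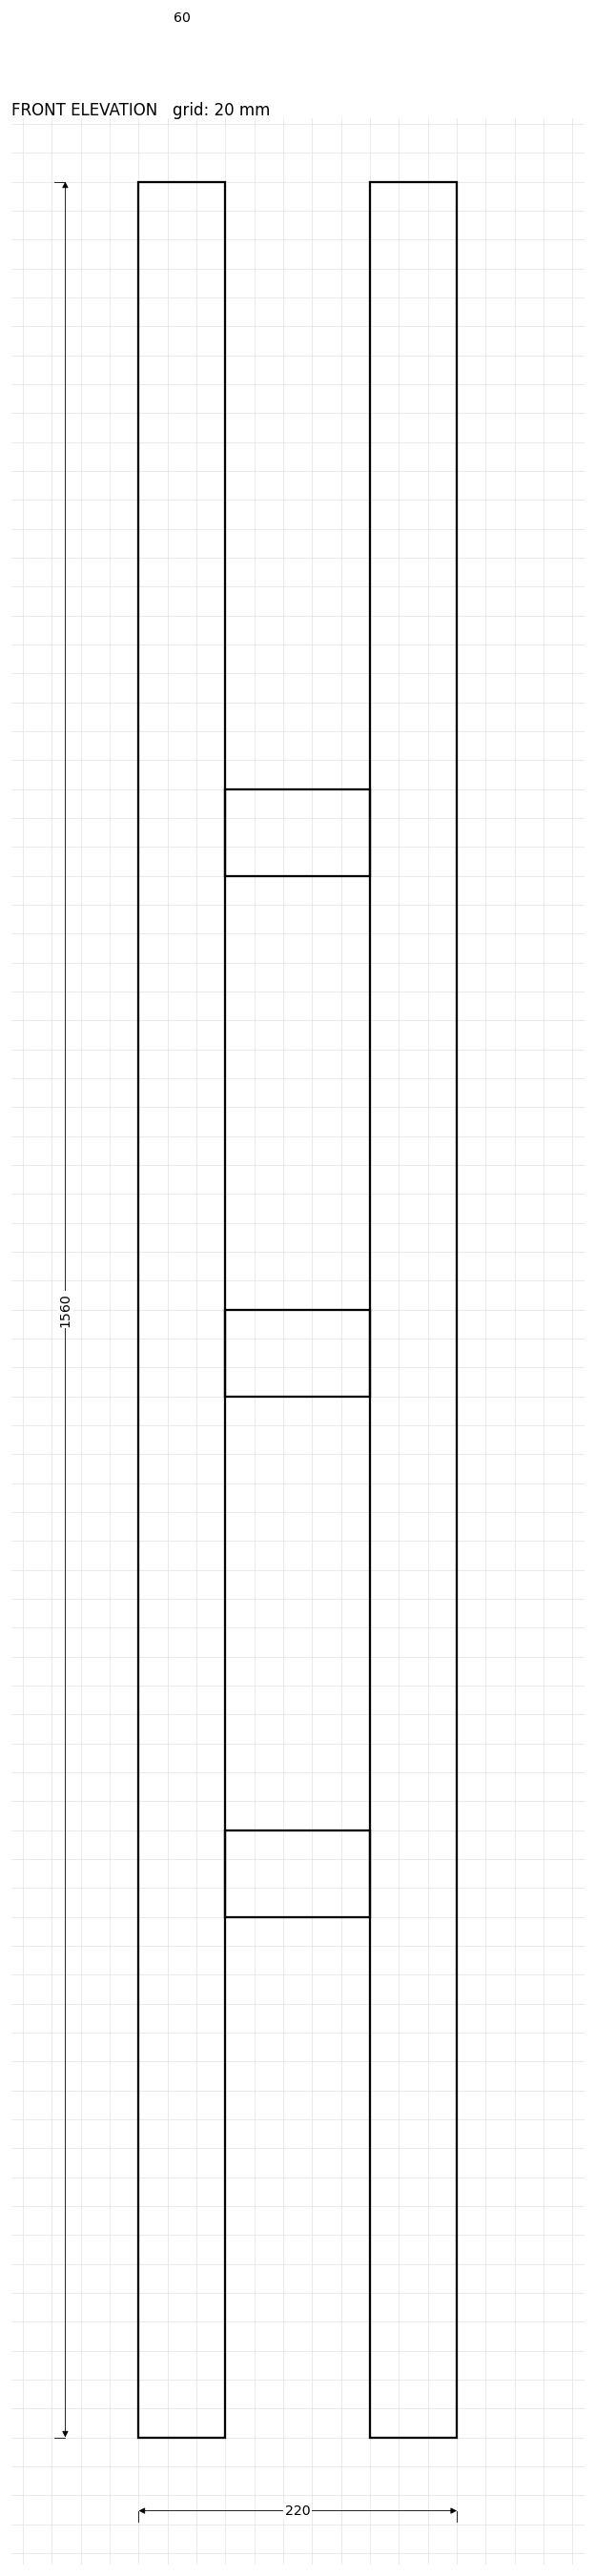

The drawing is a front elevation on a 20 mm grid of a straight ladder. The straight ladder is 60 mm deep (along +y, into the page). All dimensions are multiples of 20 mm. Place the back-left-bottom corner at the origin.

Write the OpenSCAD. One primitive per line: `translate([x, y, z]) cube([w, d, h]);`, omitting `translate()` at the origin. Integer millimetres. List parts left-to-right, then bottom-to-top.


cube([60, 60, 1560]);
translate([60, 0, 360]) cube([100, 60, 60]);
translate([60, 0, 720]) cube([100, 60, 60]);
translate([60, 0, 1080]) cube([100, 60, 60]);
translate([160, 0, 0]) cube([60, 60, 1560]);
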